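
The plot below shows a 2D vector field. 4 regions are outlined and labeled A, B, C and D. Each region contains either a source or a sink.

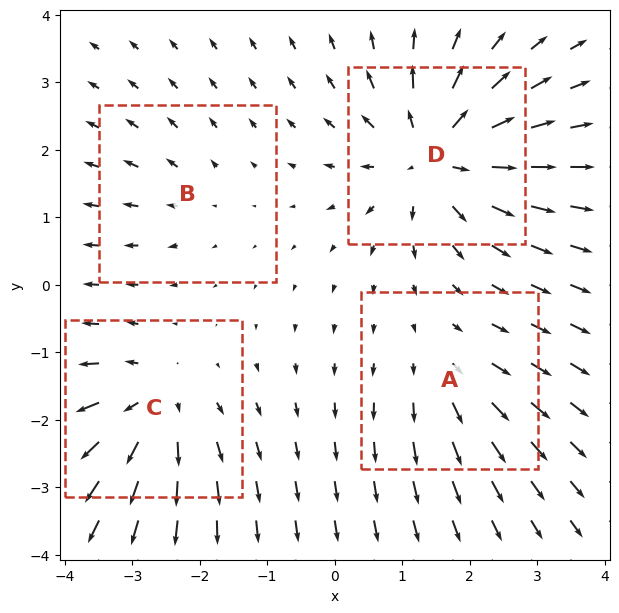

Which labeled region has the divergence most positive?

D

Divergence at each region's feature centre — A: about +4, B: about +2, C: about +6, D: about +8. Region D is most positive.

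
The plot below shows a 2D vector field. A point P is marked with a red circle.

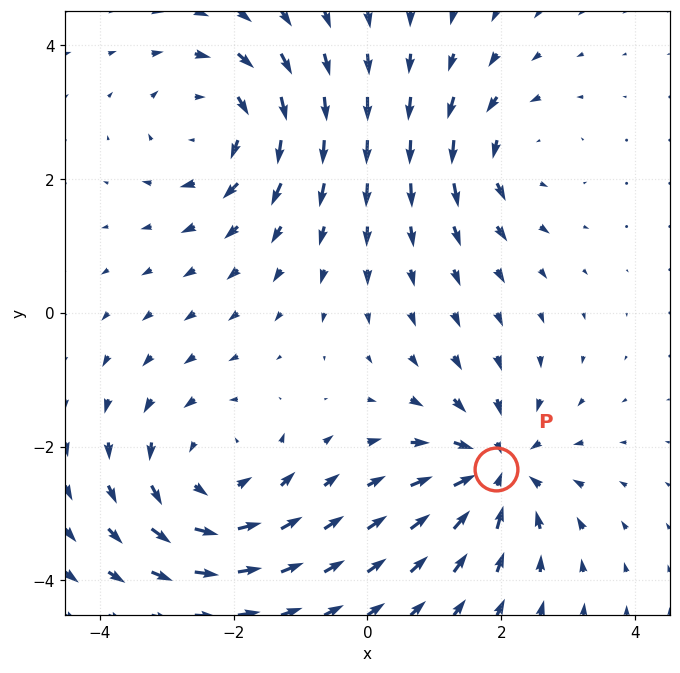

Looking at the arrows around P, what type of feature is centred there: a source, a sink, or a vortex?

sink

At P (1.9, -2.3) the arrows converge inward. Divergence about -5, curl ≈0 — negative divergence with near-zero curl is a sink.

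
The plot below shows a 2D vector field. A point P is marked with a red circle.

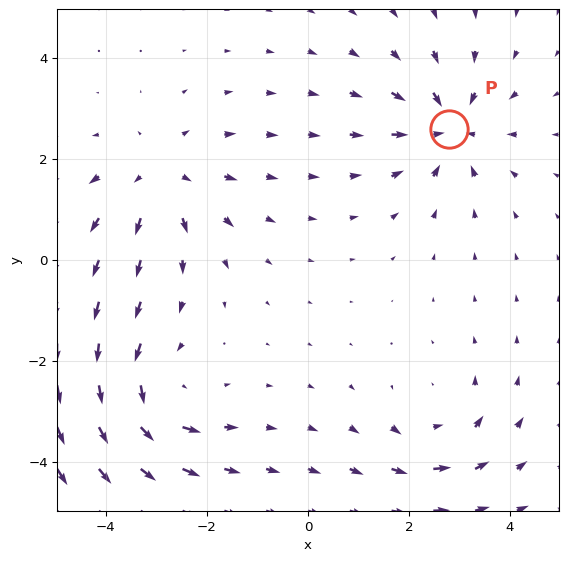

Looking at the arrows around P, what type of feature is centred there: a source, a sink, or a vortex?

sink

At P (2.8, 2.6) the arrows converge inward. Divergence about -5, curl ≈0 — negative divergence with near-zero curl is a sink.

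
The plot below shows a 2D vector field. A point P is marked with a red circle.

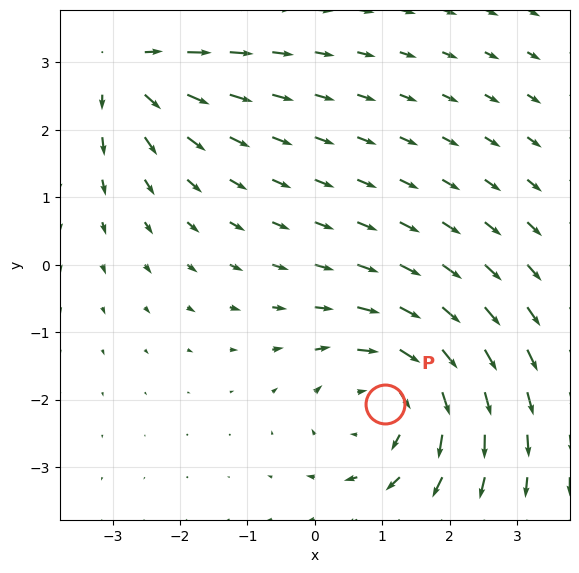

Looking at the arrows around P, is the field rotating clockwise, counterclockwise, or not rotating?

clockwise

Near P at (1.0, -2.1) the arrows circulate clockwise. The curl (z-component) there is about -3; negative curl means clockwise rotation.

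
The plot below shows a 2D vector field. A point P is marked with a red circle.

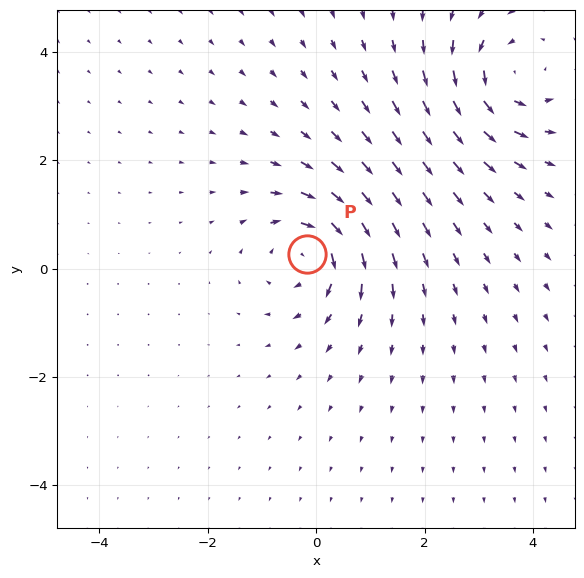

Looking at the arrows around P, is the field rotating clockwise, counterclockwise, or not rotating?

Near P at (-0.2, 0.3) the arrows circulate clockwise. The curl (z-component) there is about -5; negative curl means clockwise rotation.

clockwise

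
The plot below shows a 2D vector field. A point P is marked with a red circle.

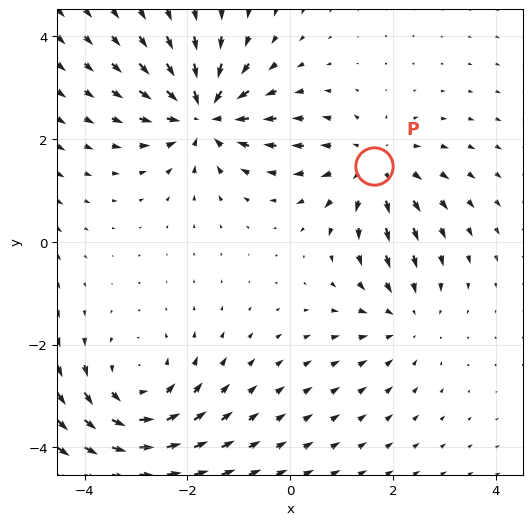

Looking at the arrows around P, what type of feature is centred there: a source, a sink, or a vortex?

At P (1.6, 1.5) the arrows spread outward. Divergence about +3, curl ≈0 — positive divergence with near-zero curl is a source.

source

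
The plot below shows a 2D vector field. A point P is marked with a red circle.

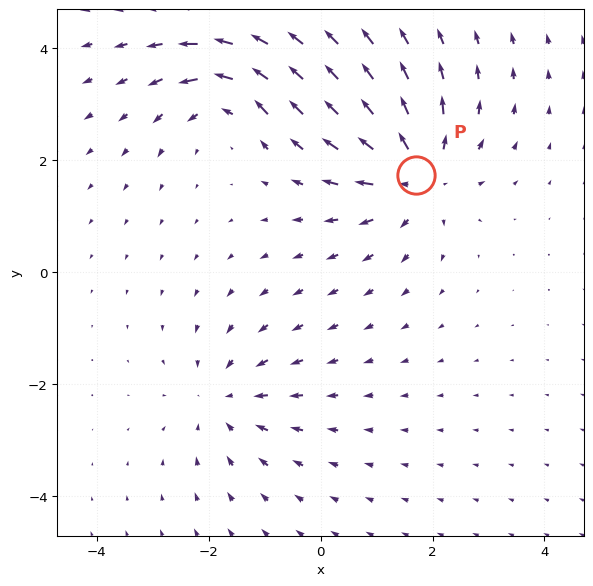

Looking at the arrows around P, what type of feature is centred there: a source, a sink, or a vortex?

At P (1.7, 1.7) the arrows spread outward. Divergence about +5, curl ≈0 — positive divergence with near-zero curl is a source.

source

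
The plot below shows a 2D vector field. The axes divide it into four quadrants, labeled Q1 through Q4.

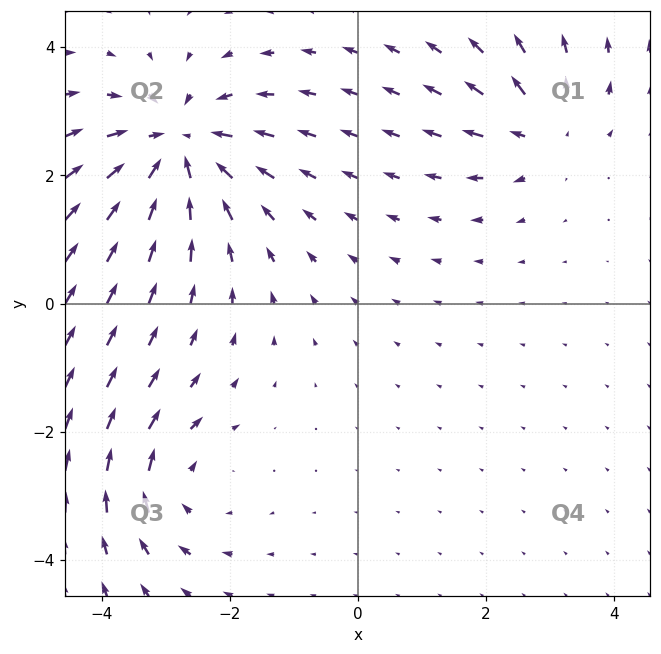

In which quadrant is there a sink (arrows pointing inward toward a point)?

Q2

The sink sits at approximately (-2.8, 2.5), which lies in quadrant Q2. The divergence there is about -5, negative as expected for a sink.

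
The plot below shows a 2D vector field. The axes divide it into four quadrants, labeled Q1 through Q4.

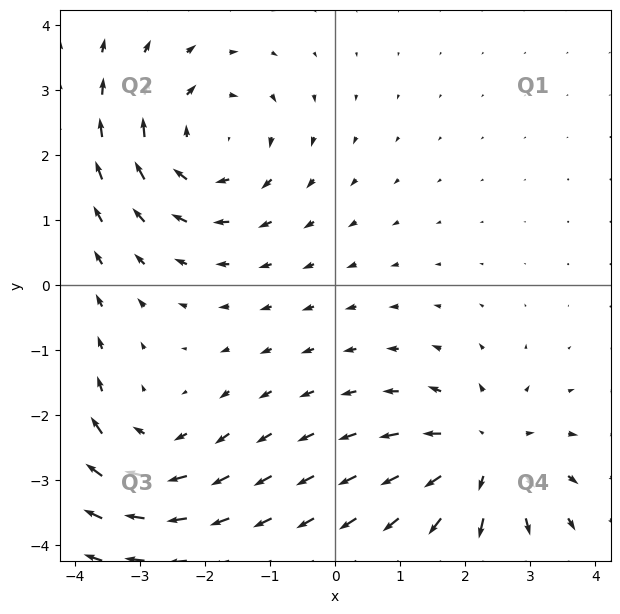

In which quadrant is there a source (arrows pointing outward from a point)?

Q4

The source sits at approximately (2.3, -2.6), which lies in quadrant Q4. The divergence there is about +5, positive as expected for a source.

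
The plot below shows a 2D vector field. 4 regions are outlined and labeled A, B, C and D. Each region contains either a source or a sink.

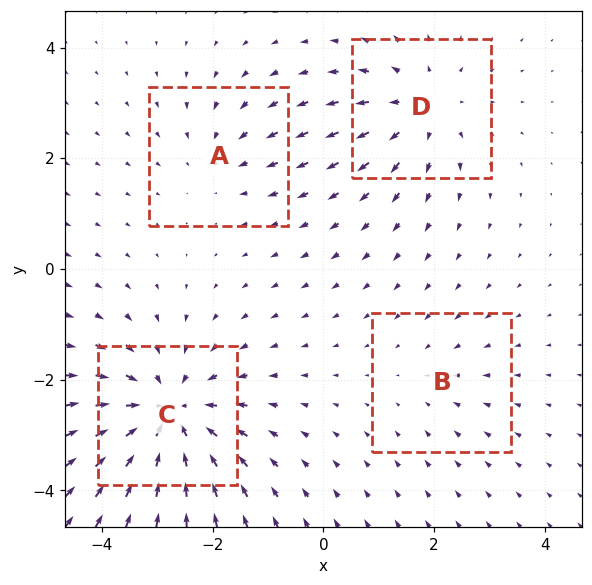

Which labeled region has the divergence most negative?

Divergence at each region's feature centre — A: about -3, B: about -2, C: about -6, D: about +4. Region C is most negative.

C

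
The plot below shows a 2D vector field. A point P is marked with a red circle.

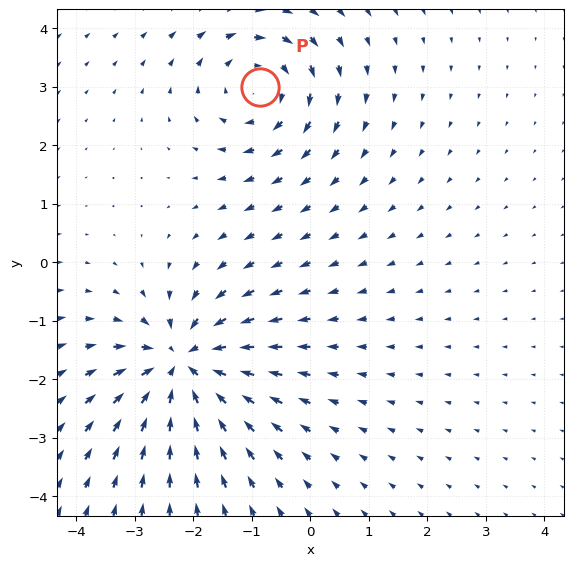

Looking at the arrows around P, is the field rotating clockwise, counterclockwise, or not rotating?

clockwise

Near P at (-0.9, 3.0) the arrows circulate clockwise. The curl (z-component) there is about -4; negative curl means clockwise rotation.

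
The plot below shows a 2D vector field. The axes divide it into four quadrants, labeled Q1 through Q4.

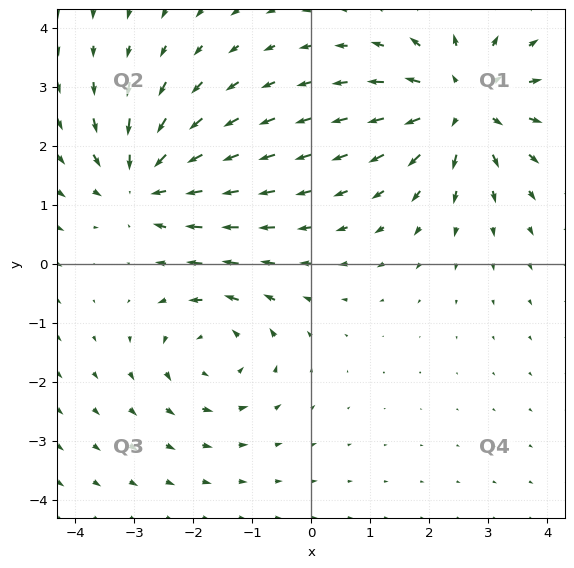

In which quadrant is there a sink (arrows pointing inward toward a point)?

The sink sits at approximately (-2.8, 1.4), which lies in quadrant Q2. The divergence there is about -4, negative as expected for a sink.

Q2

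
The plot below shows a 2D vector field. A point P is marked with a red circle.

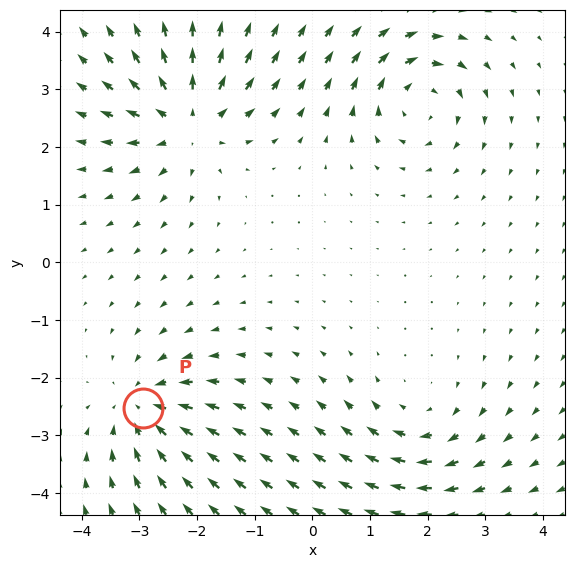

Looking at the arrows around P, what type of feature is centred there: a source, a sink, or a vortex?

sink

At P (-2.9, -2.5) the arrows converge inward. Divergence about -5, curl ≈0 — negative divergence with near-zero curl is a sink.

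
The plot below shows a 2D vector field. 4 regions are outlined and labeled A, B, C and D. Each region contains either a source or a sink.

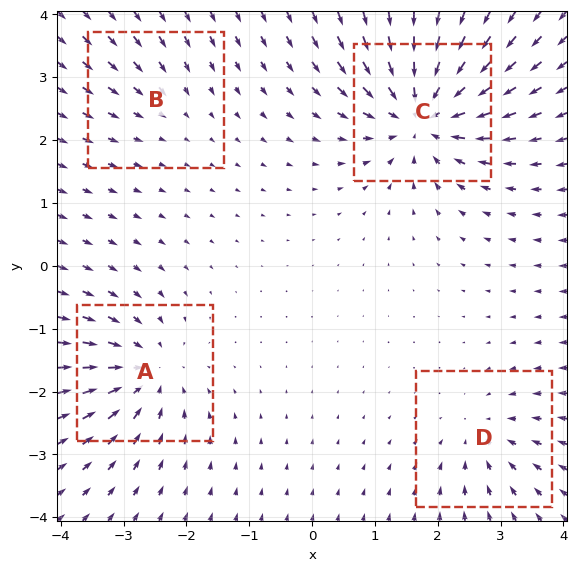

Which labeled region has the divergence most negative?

C

Divergence at each region's feature centre — A: about -6, B: about -2, C: about -9, D: about -4. Region C is most negative.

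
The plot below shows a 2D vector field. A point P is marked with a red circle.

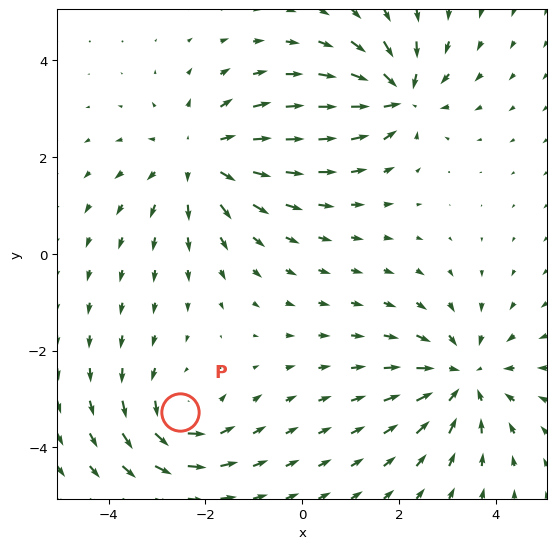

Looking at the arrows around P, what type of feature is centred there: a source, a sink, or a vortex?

vortex

At P (-2.5, -3.3) the arrows circulate counterclockwise. Divergence ≈0, curl about +4 — near-zero divergence with nonzero curl is a vortex.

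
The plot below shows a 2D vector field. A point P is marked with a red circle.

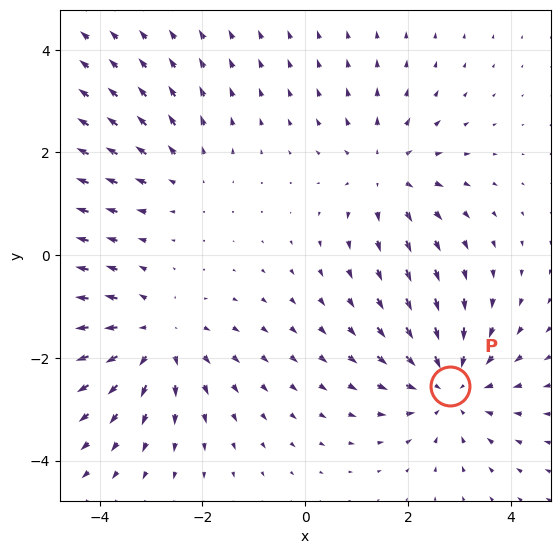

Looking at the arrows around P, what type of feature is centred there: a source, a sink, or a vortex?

At P (2.8, -2.5) the arrows converge inward. Divergence about -4, curl ≈0 — negative divergence with near-zero curl is a sink.

sink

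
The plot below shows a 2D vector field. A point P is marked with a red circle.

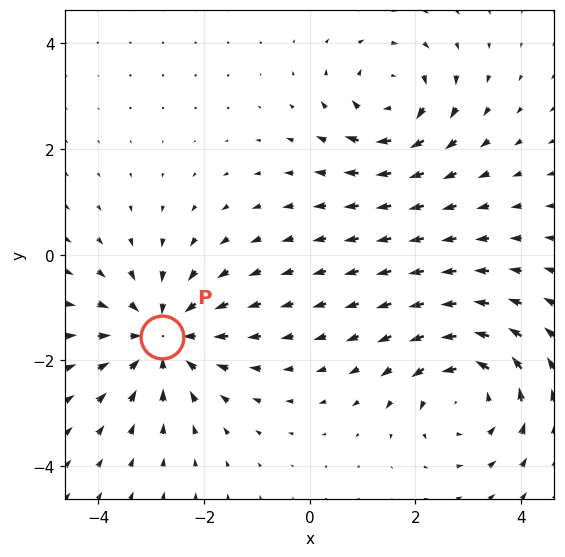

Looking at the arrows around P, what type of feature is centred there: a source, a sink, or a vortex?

sink

At P (-2.8, -1.6) the arrows converge inward. Divergence about -4, curl ≈0 — negative divergence with near-zero curl is a sink.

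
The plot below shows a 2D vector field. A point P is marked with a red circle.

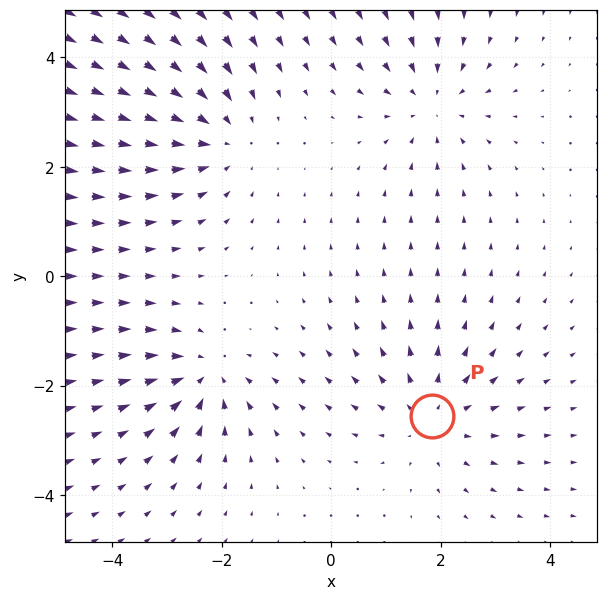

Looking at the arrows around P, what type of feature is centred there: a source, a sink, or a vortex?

source

At P (1.8, -2.6) the arrows spread outward. Divergence about +3, curl ≈0 — positive divergence with near-zero curl is a source.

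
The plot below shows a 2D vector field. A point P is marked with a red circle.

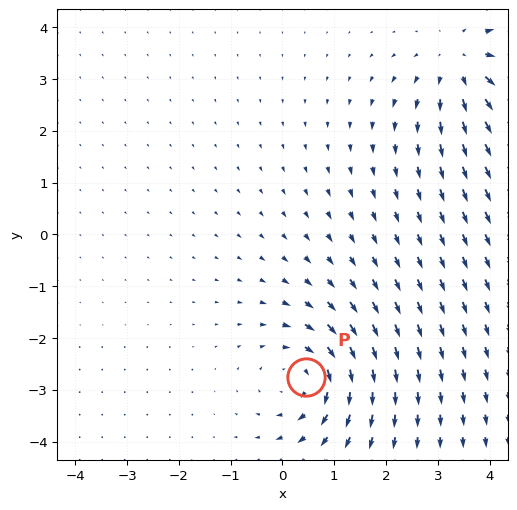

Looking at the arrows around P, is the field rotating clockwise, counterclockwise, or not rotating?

Near P at (0.4, -2.8) the arrows circulate clockwise. The curl (z-component) there is about -5; negative curl means clockwise rotation.

clockwise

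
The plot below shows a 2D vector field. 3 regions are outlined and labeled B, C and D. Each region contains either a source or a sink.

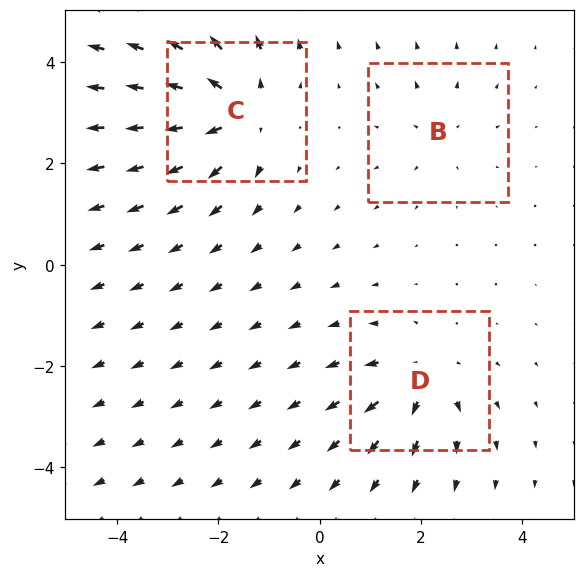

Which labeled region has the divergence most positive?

Divergence at each region's feature centre — B: about +2, C: about +5, D: about +4. Region C is most positive.

C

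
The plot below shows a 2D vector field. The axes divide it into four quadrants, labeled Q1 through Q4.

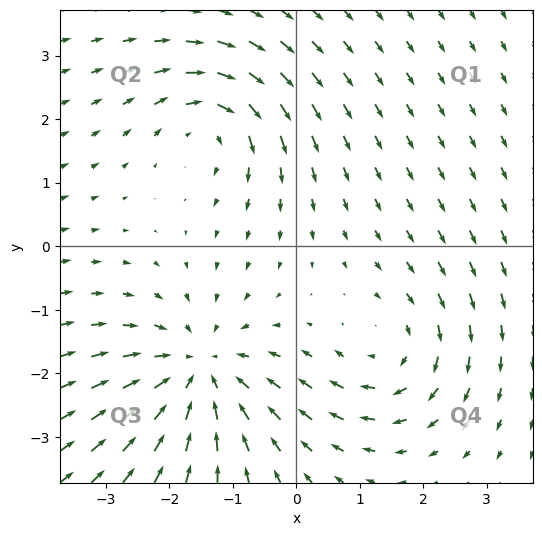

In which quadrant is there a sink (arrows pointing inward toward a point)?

Q3

The sink sits at approximately (-1.5, -2.0), which lies in quadrant Q3. The divergence there is about -4, negative as expected for a sink.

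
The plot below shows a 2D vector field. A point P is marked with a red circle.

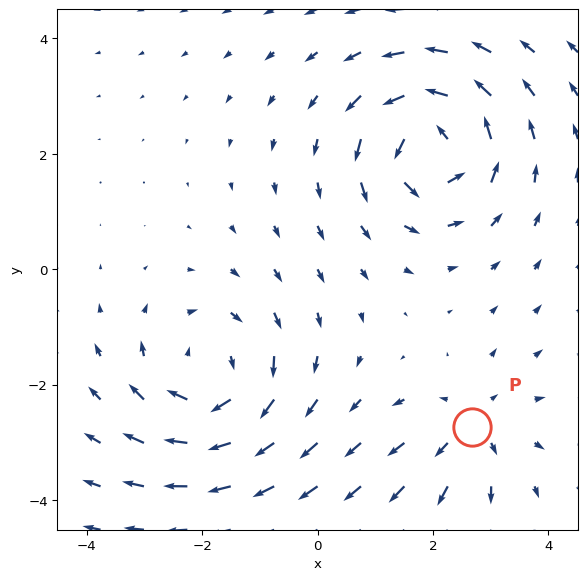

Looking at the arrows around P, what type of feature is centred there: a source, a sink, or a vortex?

At P (2.7, -2.7) the arrows spread outward. Divergence about +3, curl ≈0 — positive divergence with near-zero curl is a source.

source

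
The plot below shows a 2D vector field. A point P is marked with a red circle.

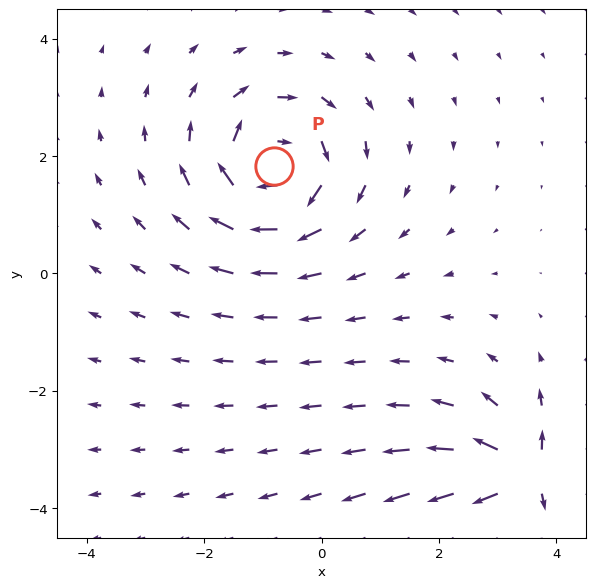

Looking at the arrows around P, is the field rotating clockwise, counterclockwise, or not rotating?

Near P at (-0.8, 1.8) the arrows circulate clockwise. The curl (z-component) there is about -5; negative curl means clockwise rotation.

clockwise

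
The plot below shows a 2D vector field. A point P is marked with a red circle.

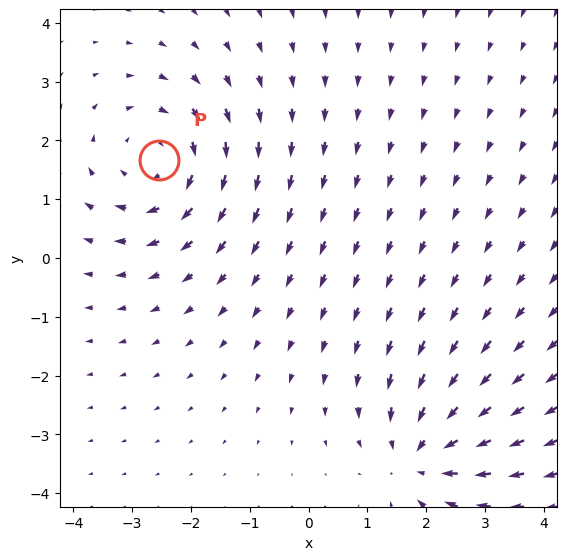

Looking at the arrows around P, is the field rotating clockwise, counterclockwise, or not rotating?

clockwise

Near P at (-2.5, 1.7) the arrows circulate clockwise. The curl (z-component) there is about -4; negative curl means clockwise rotation.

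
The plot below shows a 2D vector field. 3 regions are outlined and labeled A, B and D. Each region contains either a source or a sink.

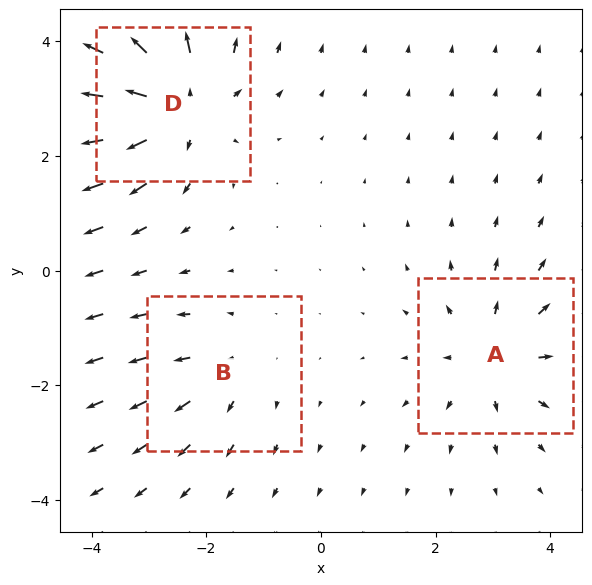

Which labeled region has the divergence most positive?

D

Divergence at each region's feature centre — A: about +3, B: about +2, D: about +5. Region D is most positive.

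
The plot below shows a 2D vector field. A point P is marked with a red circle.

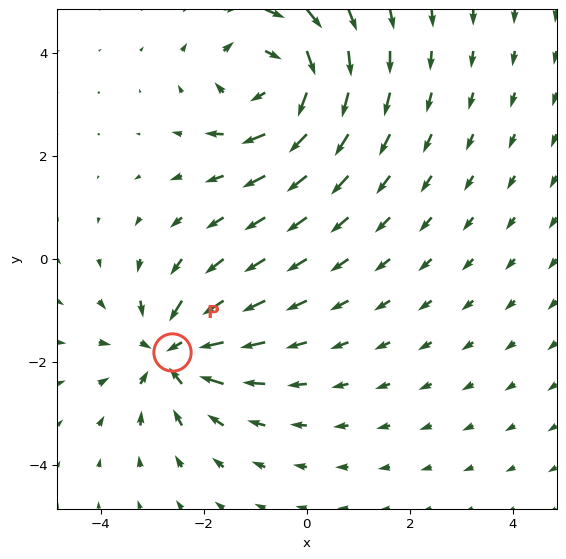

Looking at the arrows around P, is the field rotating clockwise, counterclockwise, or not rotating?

not rotating

Near P at (-2.6, -1.8) the arrows show no circulation. The curl there is ≈0.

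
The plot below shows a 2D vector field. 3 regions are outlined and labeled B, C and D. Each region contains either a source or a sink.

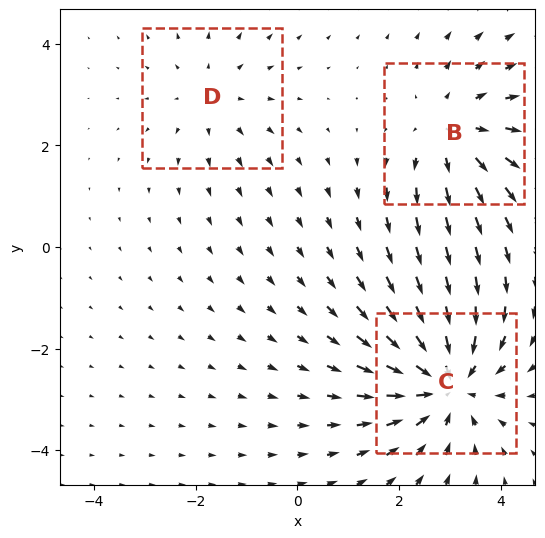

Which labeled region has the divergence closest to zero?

D

Divergence at each region's feature centre — B: about +3, C: about -4, D: about +2. Region D is closest to zero.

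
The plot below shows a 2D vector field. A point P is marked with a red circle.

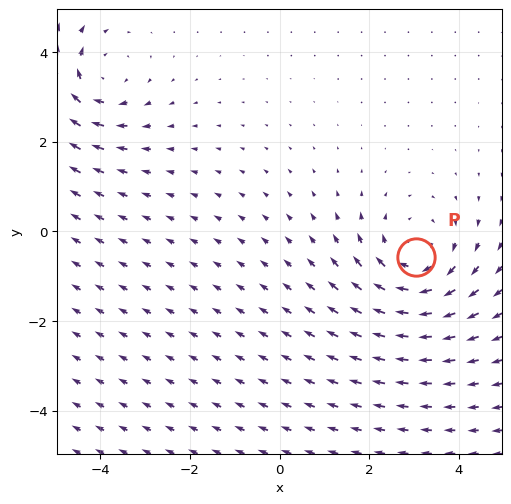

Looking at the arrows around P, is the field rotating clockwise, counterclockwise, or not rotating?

Near P at (3.0, -0.6) the arrows circulate clockwise. The curl (z-component) there is about -3; negative curl means clockwise rotation.

clockwise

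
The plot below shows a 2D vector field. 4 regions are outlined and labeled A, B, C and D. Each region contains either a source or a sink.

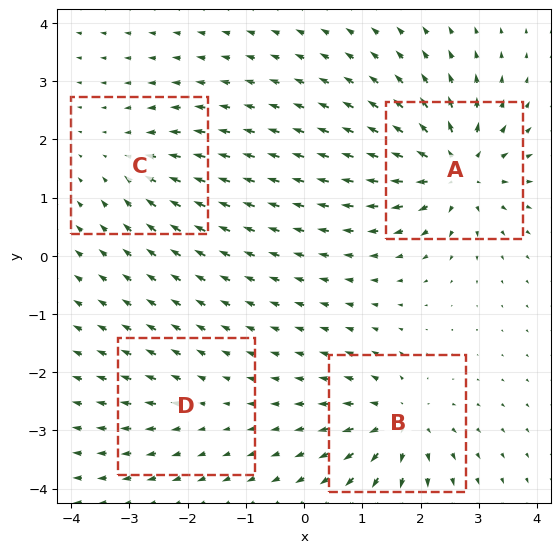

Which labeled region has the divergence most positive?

A

Divergence at each region's feature centre — A: about +9, B: about +7, C: about -4, D: about +3. Region A is most positive.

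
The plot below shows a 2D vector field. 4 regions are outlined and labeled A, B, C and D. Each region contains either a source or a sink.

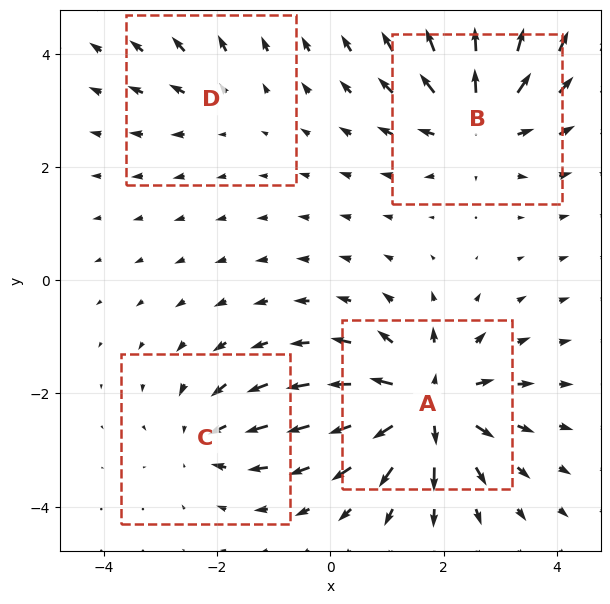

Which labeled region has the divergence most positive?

Divergence at each region's feature centre — A: about +8, B: about +6, C: about -4, D: about +2. Region A is most positive.

A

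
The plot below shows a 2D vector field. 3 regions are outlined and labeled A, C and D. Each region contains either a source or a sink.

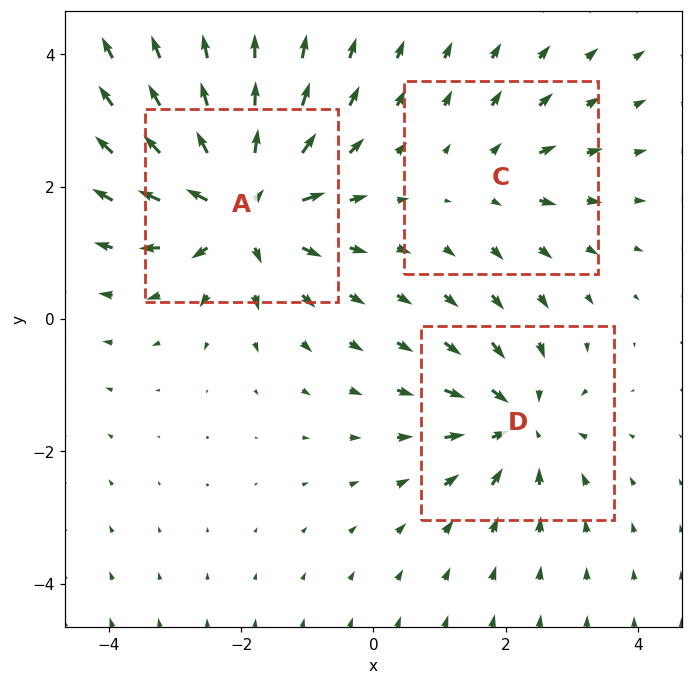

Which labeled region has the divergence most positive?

Divergence at each region's feature centre — A: about +6, C: about +2, D: about -4. Region A is most positive.

A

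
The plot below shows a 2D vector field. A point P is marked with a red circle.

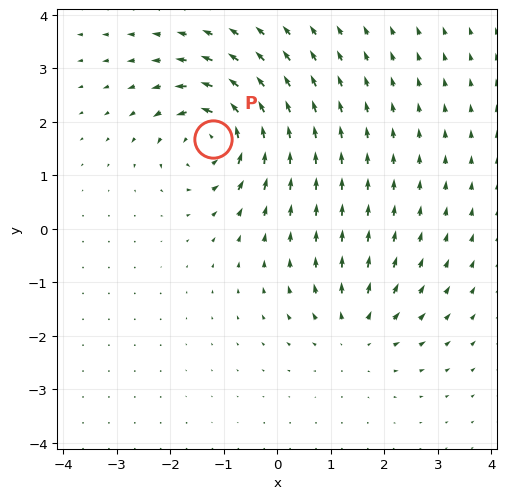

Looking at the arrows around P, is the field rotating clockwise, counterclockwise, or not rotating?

counterclockwise

Near P at (-1.2, 1.7) the arrows circulate counterclockwise. The curl (z-component) there is about +7; positive curl means counterclockwise rotation.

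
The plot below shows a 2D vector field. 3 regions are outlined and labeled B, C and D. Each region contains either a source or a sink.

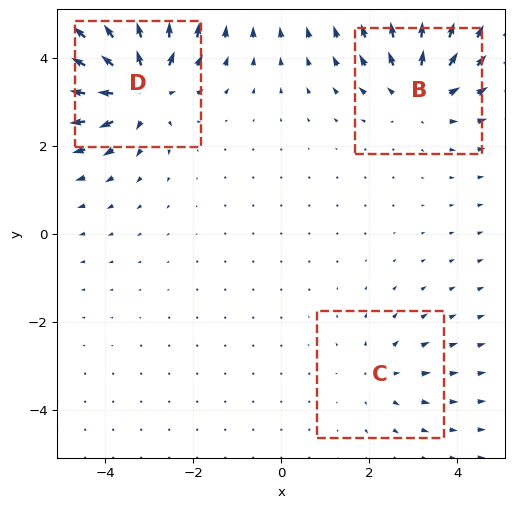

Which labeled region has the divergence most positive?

Divergence at each region's feature centre — B: about +3, C: about +2, D: about +5. Region D is most positive.

D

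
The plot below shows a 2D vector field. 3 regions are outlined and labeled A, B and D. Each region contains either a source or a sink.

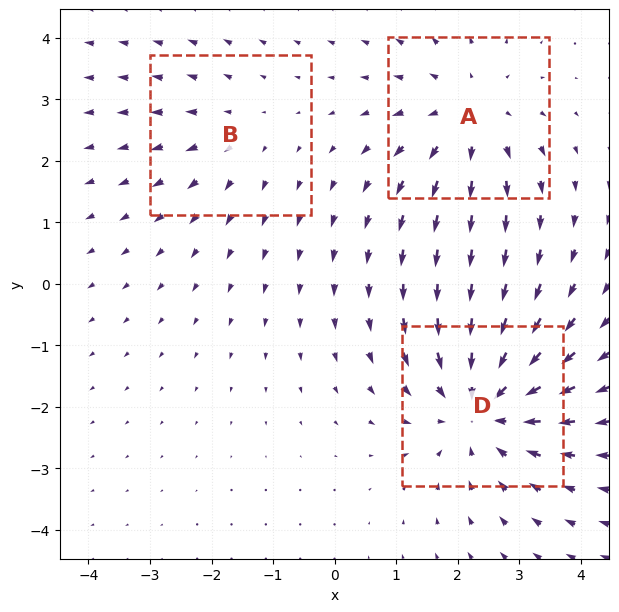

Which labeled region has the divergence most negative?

D

Divergence at each region's feature centre — A: about +3, B: about +2, D: about -4. Region D is most negative.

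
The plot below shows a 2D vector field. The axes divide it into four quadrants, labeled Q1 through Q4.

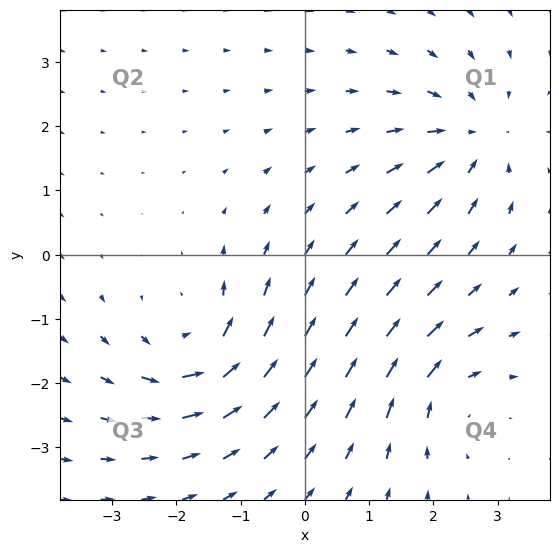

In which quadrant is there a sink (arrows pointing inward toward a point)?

Q1

The sink sits at approximately (2.6, 1.8), which lies in quadrant Q1. The divergence there is about -4, negative as expected for a sink.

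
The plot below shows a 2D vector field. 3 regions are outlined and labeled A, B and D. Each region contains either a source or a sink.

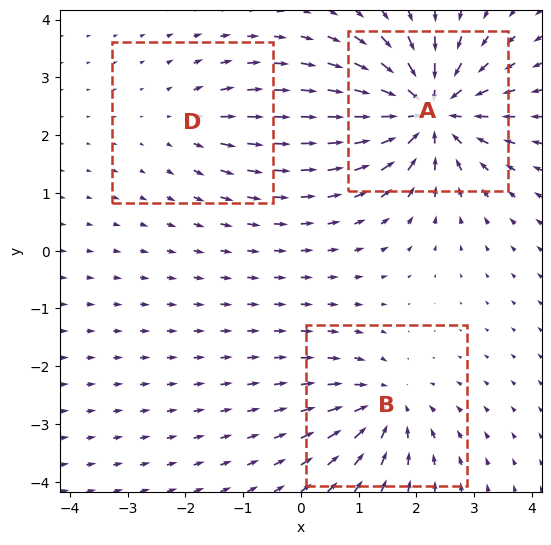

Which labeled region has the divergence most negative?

A

Divergence at each region's feature centre — A: about -6, B: about -4, D: about +2. Region A is most negative.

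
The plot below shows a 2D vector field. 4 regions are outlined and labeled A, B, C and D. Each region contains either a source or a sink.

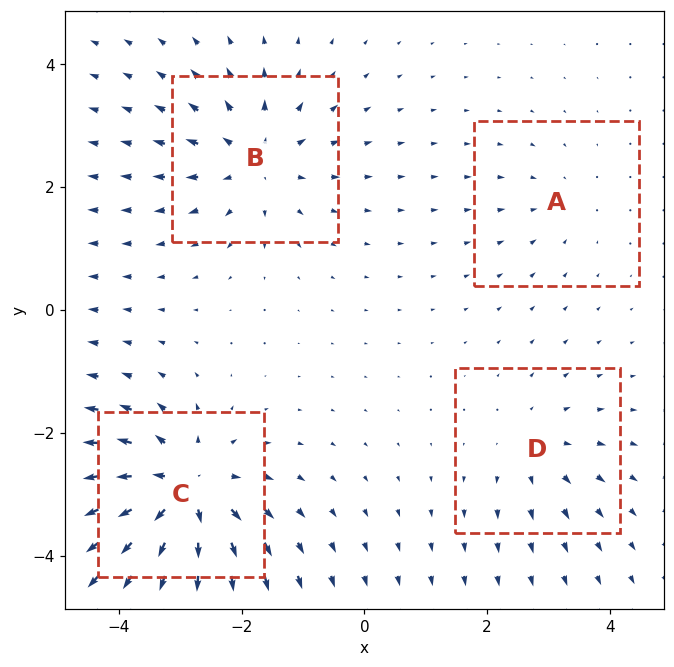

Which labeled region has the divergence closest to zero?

Divergence at each region's feature centre — A: about -2, B: about +5, C: about +8, D: about +3. Region A is closest to zero.

A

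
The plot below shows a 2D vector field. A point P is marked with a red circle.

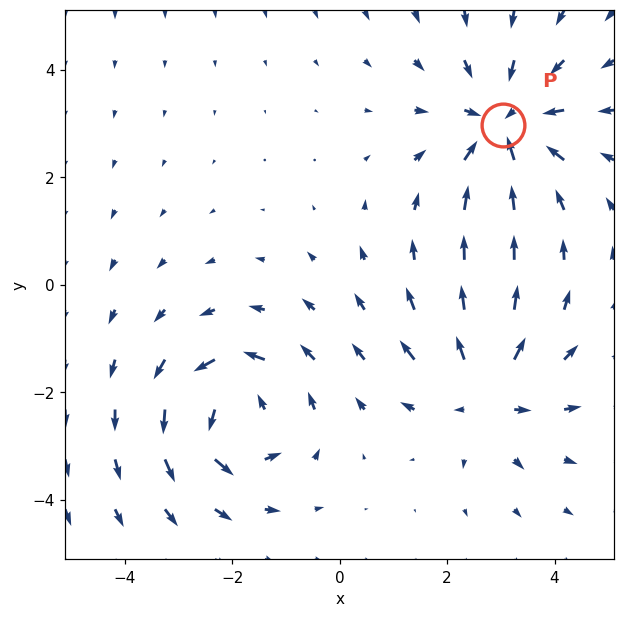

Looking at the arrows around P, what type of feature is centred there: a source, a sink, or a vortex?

sink

At P (3.0, 3.0) the arrows converge inward. Divergence about -3, curl ≈0 — negative divergence with near-zero curl is a sink.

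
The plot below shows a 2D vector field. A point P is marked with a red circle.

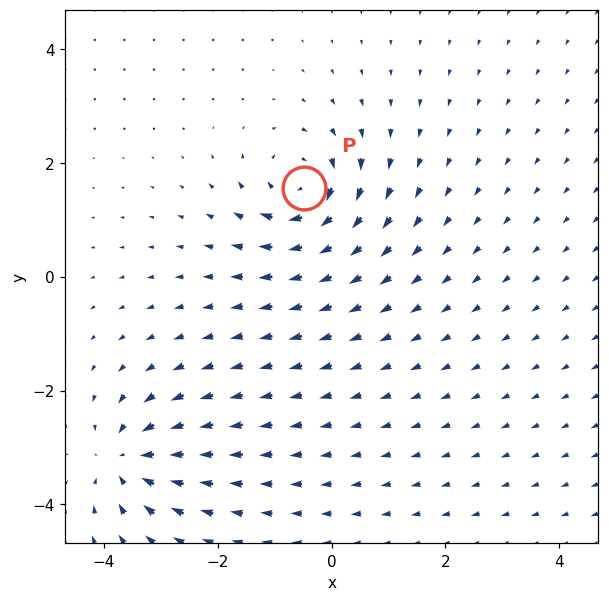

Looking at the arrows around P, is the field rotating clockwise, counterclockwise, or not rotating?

Near P at (-0.5, 1.6) the arrows circulate clockwise. The curl (z-component) there is about -7; negative curl means clockwise rotation.

clockwise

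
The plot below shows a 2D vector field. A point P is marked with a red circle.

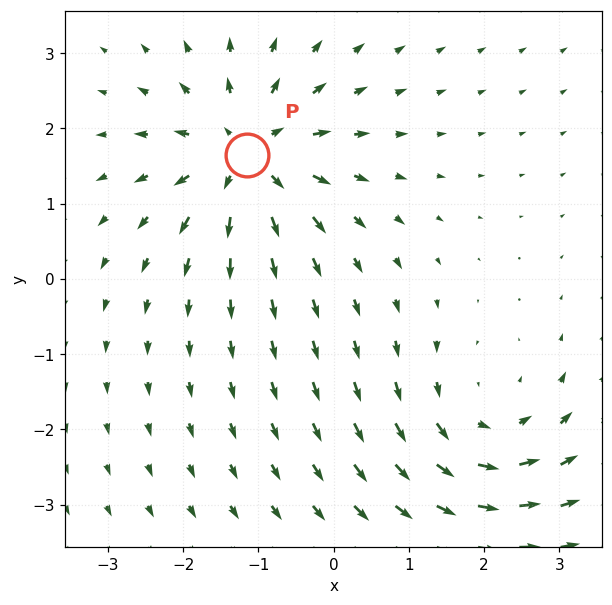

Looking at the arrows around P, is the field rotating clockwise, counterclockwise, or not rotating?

not rotating

Near P at (-1.2, 1.6) the arrows show no circulation. The curl there is ≈0.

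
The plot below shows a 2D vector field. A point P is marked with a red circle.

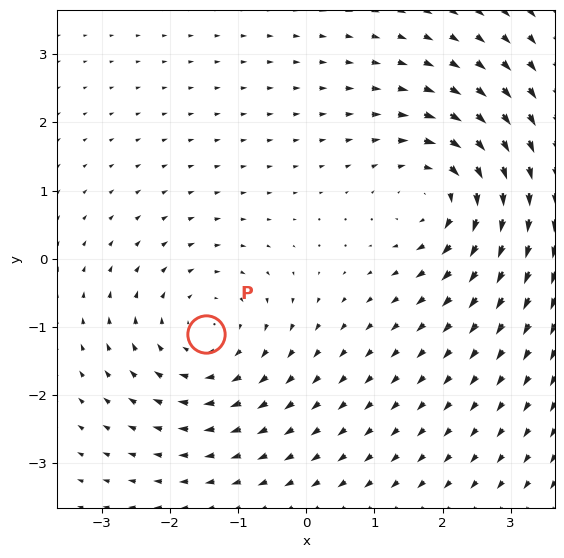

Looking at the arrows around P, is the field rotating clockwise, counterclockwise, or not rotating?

clockwise

Near P at (-1.5, -1.1) the arrows circulate clockwise. The curl (z-component) there is about -3; negative curl means clockwise rotation.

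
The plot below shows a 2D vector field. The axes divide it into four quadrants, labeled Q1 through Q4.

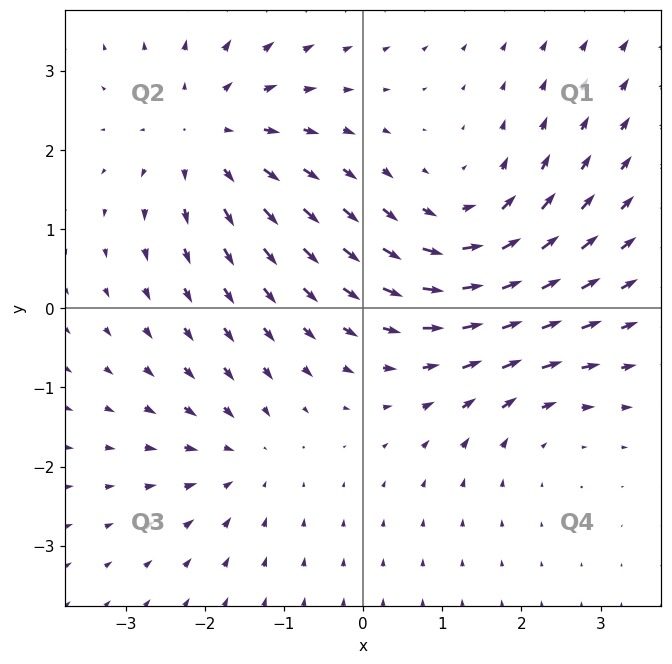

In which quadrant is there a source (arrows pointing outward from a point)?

The source sits at approximately (-1.9, 2.2), which lies in quadrant Q2. The divergence there is about +4, positive as expected for a source.

Q2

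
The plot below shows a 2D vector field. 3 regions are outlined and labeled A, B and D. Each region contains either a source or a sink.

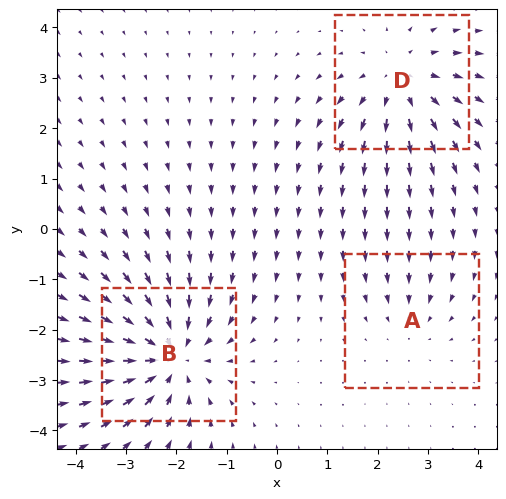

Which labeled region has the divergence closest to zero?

Divergence at each region's feature centre — A: about -2, B: about -4, D: about +3. Region A is closest to zero.

A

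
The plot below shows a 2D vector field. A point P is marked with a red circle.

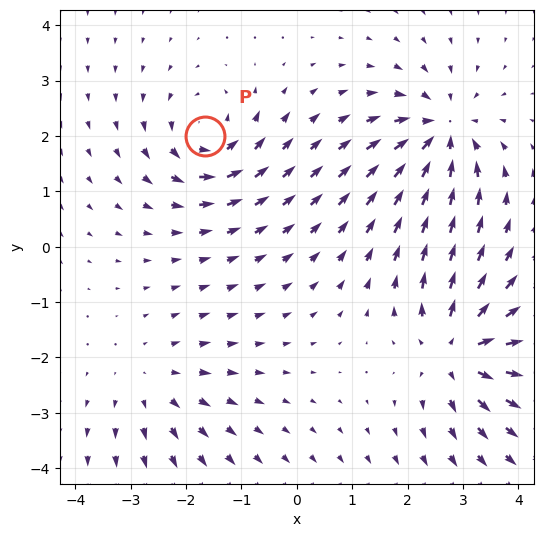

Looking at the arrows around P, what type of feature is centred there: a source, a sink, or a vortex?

vortex

At P (-1.7, 2.0) the arrows circulate counterclockwise. Divergence ≈0, curl about +5 — near-zero divergence with nonzero curl is a vortex.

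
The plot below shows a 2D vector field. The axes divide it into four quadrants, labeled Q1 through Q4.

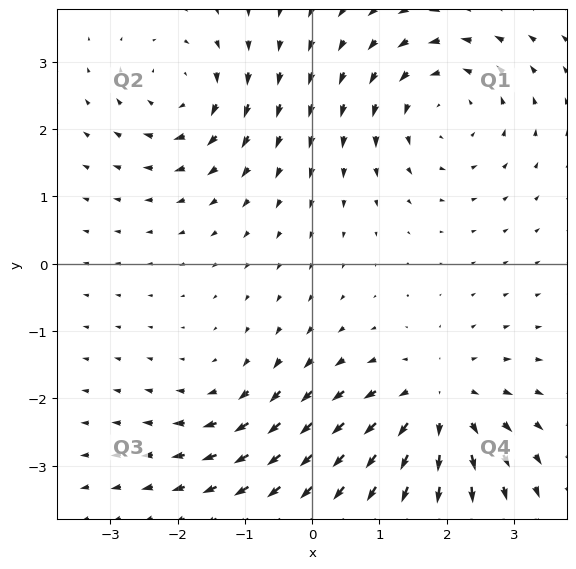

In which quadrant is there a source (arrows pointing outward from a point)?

The source sits at approximately (1.9, -2.1), which lies in quadrant Q4. The divergence there is about +5, positive as expected for a source.

Q4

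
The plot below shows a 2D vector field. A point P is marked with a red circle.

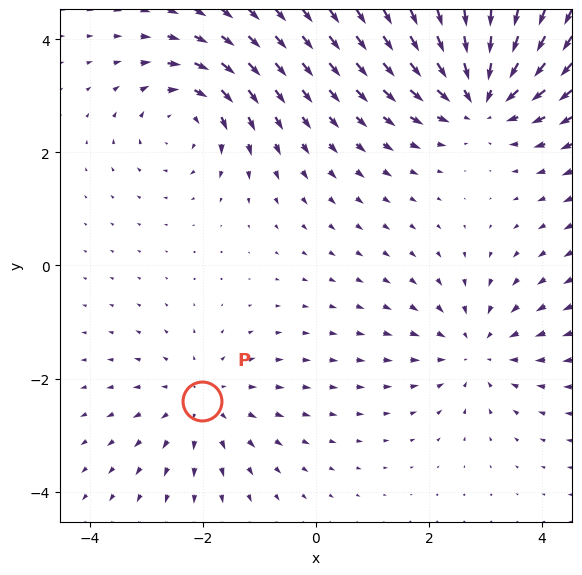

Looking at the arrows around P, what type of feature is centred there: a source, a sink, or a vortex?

At P (-2.0, -2.4) the arrows spread outward. Divergence about +3, curl ≈0 — positive divergence with near-zero curl is a source.

source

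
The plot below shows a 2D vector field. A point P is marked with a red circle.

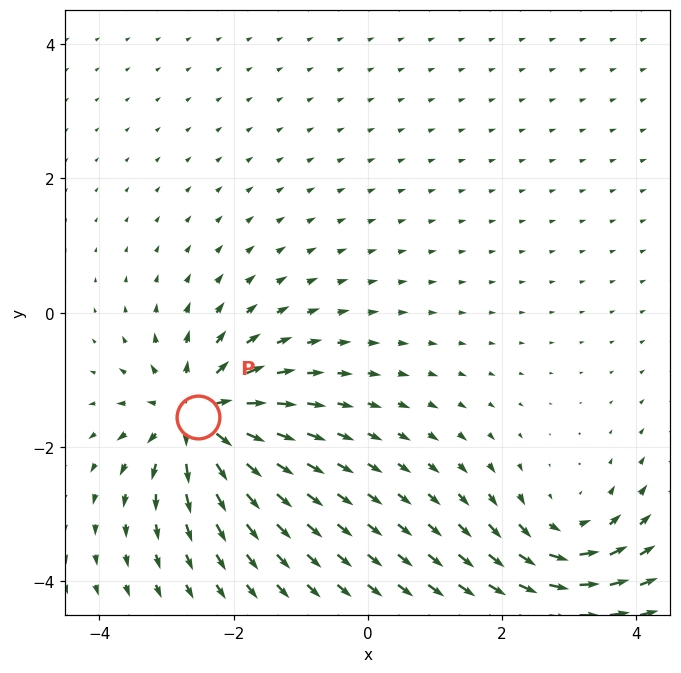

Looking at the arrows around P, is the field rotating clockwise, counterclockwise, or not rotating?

Near P at (-2.5, -1.6) the arrows show no circulation. The curl there is ≈0.

not rotating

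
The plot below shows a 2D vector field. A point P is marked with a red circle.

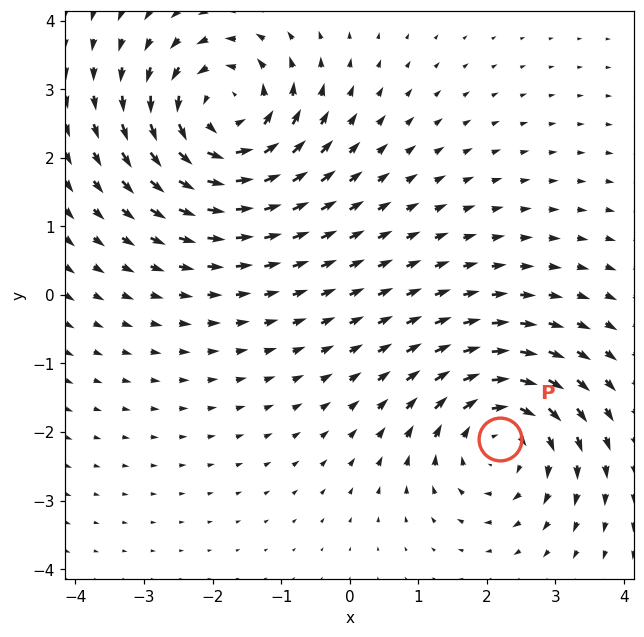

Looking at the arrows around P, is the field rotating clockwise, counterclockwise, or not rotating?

clockwise

Near P at (2.2, -2.1) the arrows circulate clockwise. The curl (z-component) there is about -4; negative curl means clockwise rotation.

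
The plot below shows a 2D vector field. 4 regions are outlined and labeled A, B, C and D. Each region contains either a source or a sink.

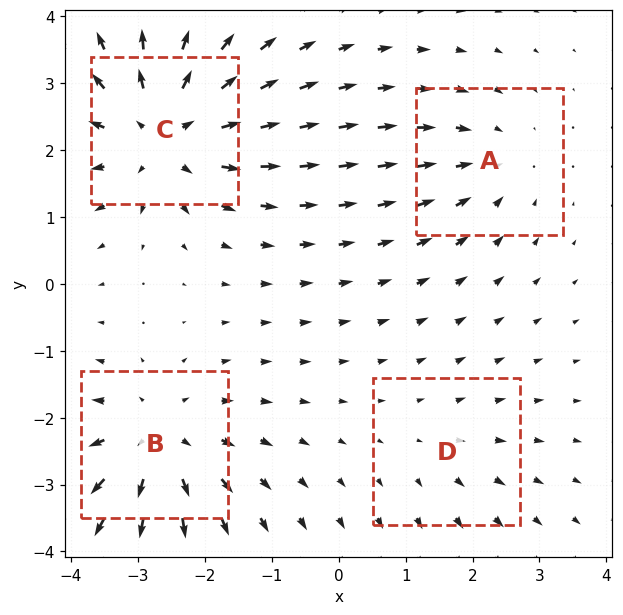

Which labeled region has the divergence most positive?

Divergence at each region's feature centre — A: about -3, B: about +5, C: about +6, D: about +2. Region C is most positive.

C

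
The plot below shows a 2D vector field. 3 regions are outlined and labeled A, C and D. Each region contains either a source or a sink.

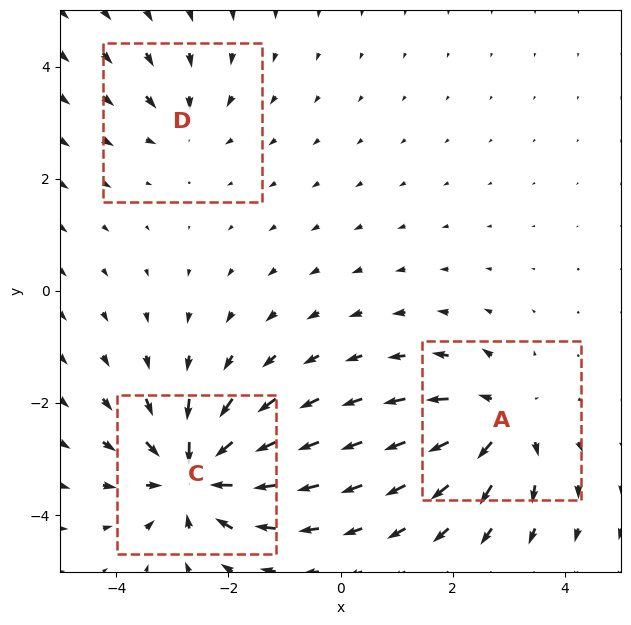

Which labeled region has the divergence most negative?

Divergence at each region's feature centre — A: about +4, C: about -5, D: about -2. Region C is most negative.

C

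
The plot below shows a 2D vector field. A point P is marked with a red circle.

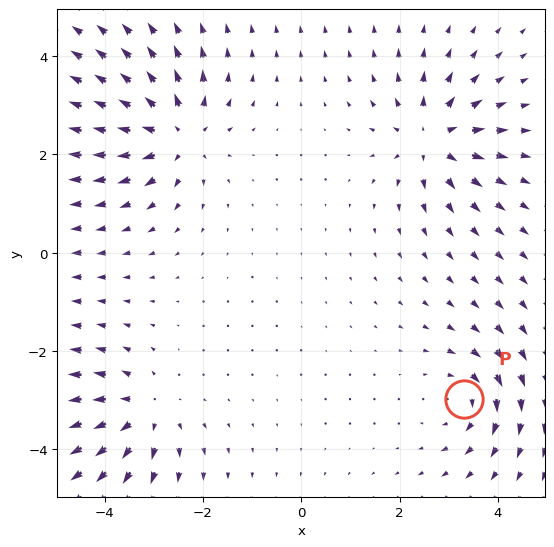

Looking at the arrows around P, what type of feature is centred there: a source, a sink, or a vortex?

vortex

At P (3.3, -3.0) the arrows circulate clockwise. Divergence ≈0, curl about -5 — near-zero divergence with nonzero curl is a vortex.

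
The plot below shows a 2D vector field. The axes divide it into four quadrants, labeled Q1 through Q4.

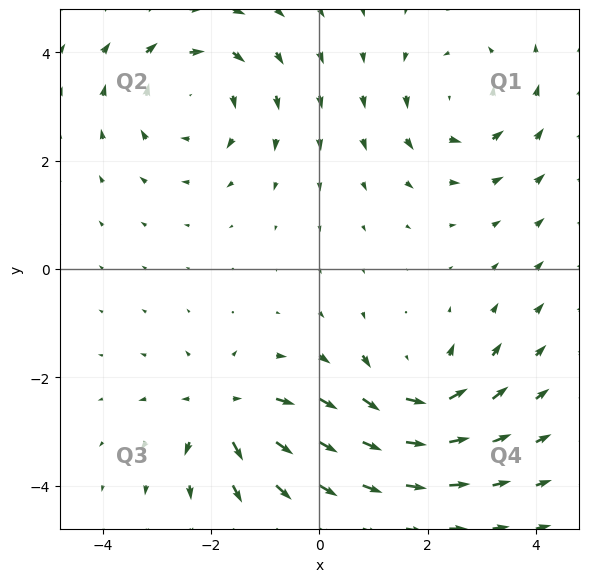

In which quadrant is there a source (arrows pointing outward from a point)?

The source sits at approximately (-1.8, -2.7), which lies in quadrant Q3. The divergence there is about +5, positive as expected for a source.

Q3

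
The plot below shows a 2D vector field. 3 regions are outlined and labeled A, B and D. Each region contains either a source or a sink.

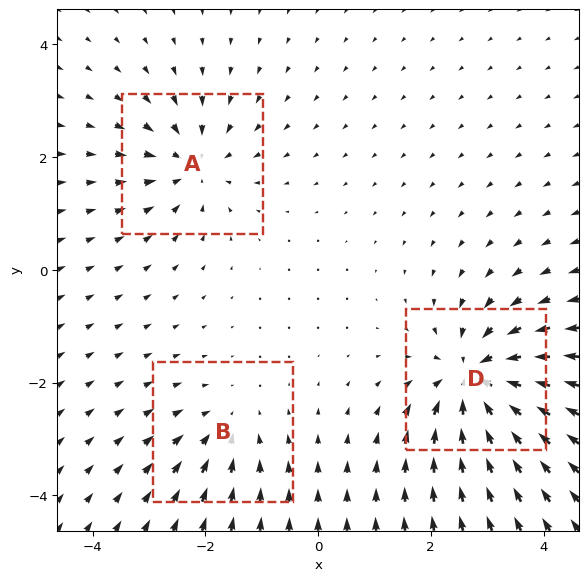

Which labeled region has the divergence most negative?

D

Divergence at each region's feature centre — A: about -4, B: about -2, D: about -5. Region D is most negative.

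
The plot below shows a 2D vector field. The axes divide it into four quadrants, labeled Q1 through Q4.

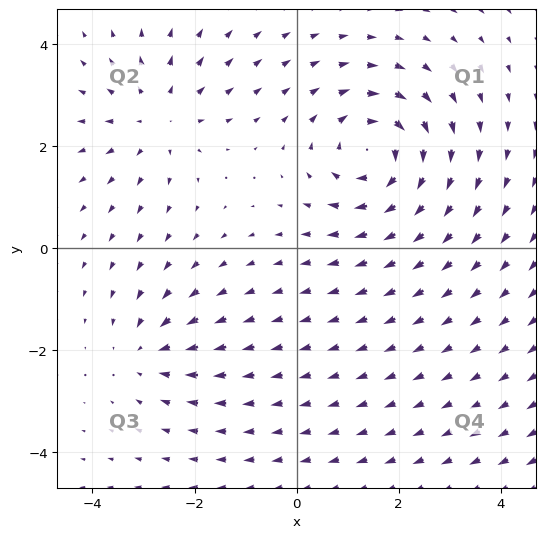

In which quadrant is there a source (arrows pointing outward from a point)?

Q2

The source sits at approximately (-2.7, 2.5), which lies in quadrant Q2. The divergence there is about +3, positive as expected for a source.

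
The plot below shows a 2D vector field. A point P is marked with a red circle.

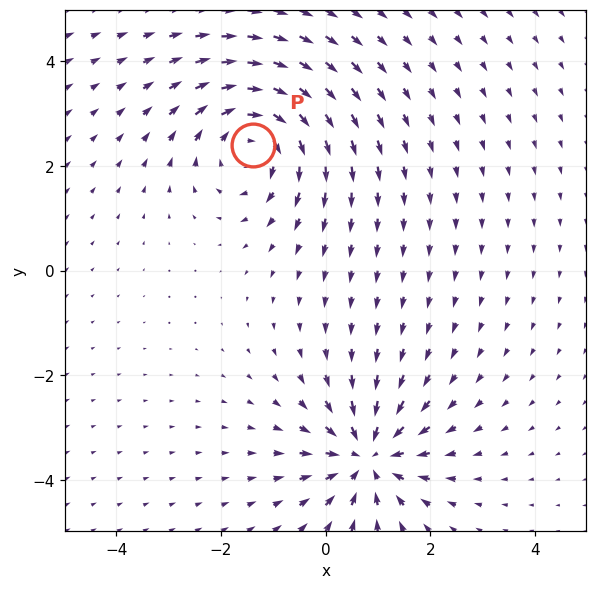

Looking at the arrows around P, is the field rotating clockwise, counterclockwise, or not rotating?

Near P at (-1.4, 2.4) the arrows circulate clockwise. The curl (z-component) there is about -4; negative curl means clockwise rotation.

clockwise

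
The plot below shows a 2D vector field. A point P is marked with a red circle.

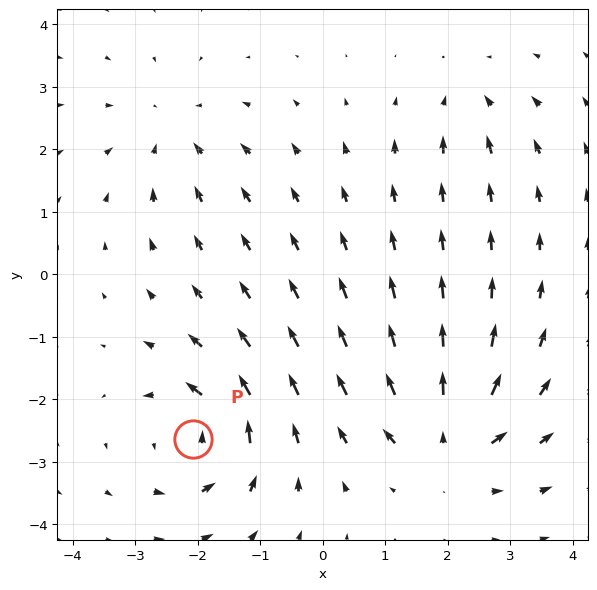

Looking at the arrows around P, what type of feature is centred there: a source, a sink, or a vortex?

vortex

At P (-2.1, -2.6) the arrows circulate counterclockwise. Divergence ≈0, curl about +7 — near-zero divergence with nonzero curl is a vortex.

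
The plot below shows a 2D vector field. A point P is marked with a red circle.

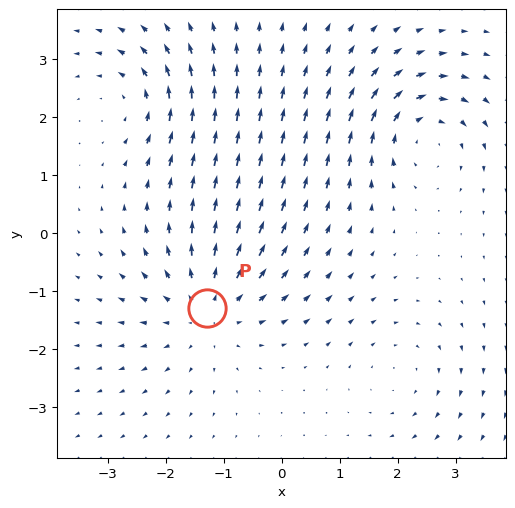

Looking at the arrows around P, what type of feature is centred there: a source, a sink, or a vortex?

At P (-1.3, -1.3) the arrows spread outward. Divergence about +4, curl ≈0 — positive divergence with near-zero curl is a source.

source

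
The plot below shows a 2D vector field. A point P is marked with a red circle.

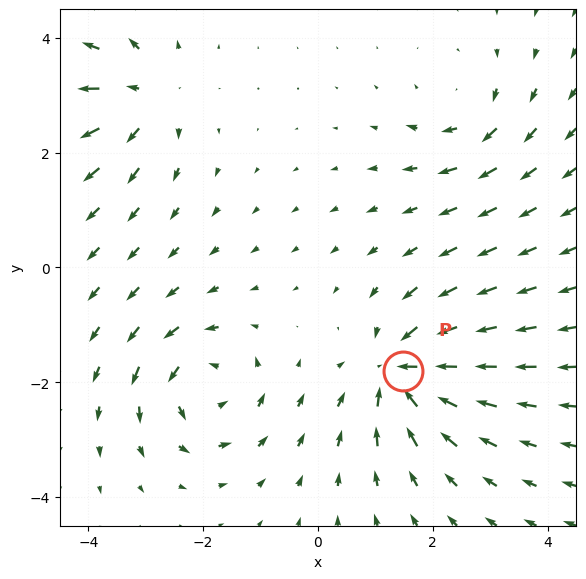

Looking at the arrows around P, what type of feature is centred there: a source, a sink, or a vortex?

At P (1.5, -1.8) the arrows converge inward. Divergence about -7, curl ≈0 — negative divergence with near-zero curl is a sink.

sink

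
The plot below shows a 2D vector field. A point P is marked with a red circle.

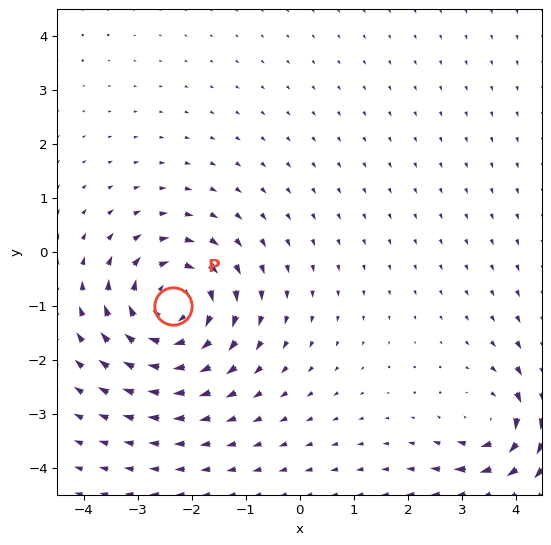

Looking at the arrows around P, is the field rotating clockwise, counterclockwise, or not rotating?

Near P at (-2.3, -1.0) the arrows circulate clockwise. The curl (z-component) there is about -4; negative curl means clockwise rotation.

clockwise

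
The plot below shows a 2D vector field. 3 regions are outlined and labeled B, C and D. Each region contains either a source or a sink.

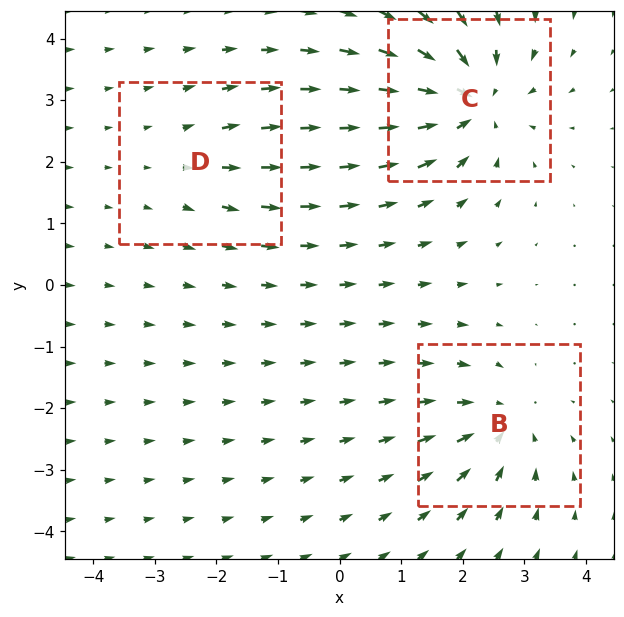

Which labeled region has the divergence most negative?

C

Divergence at each region's feature centre — B: about -4, C: about -5, D: about +2. Region C is most negative.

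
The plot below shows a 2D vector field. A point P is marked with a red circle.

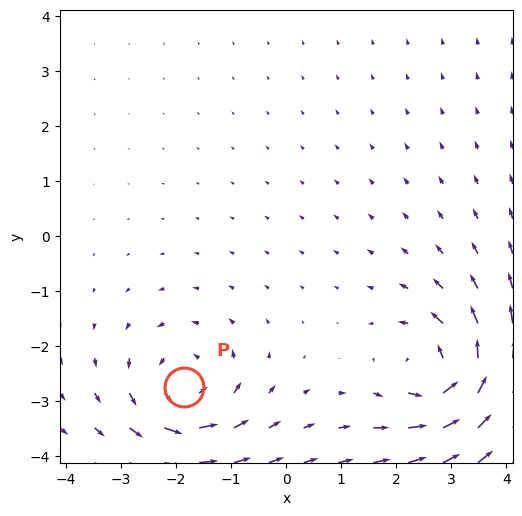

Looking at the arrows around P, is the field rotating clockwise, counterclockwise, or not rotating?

counterclockwise

Near P at (-1.9, -2.7) the arrows circulate counterclockwise. The curl (z-component) there is about +4; positive curl means counterclockwise rotation.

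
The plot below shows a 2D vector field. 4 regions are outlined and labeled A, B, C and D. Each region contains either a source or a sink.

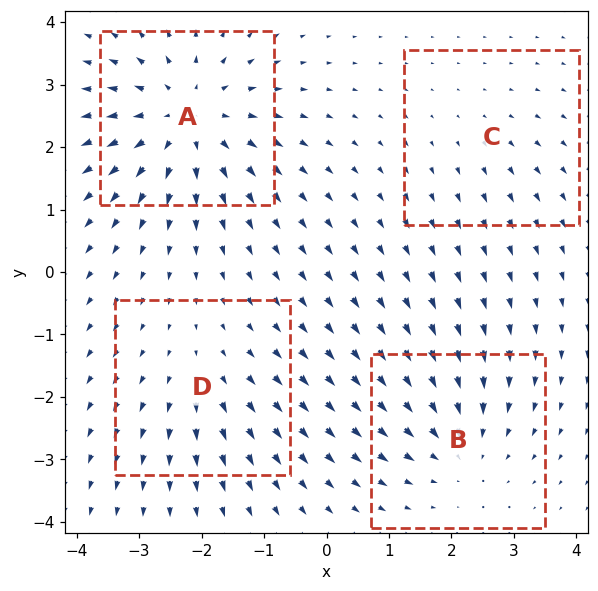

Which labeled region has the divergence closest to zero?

C

Divergence at each region's feature centre — A: about +6, B: about -4, C: about +2, D: about +3. Region C is closest to zero.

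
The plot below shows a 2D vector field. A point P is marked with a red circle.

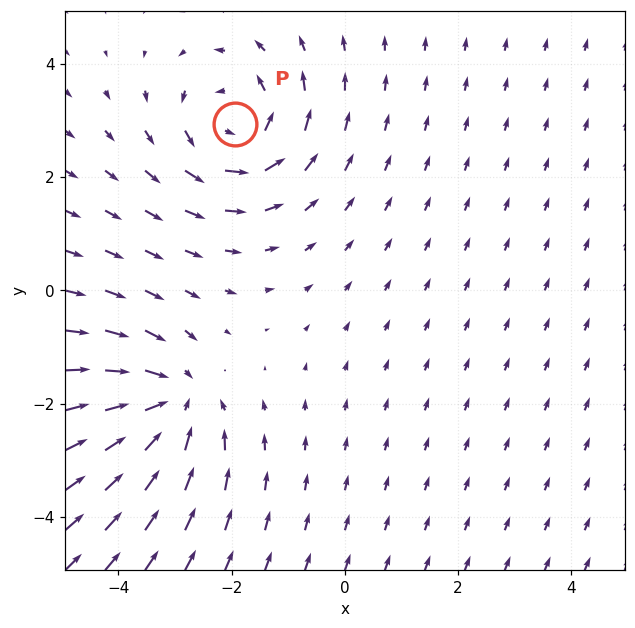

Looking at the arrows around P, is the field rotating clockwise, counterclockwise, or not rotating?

counterclockwise

Near P at (-1.9, 2.9) the arrows circulate counterclockwise. The curl (z-component) there is about +3; positive curl means counterclockwise rotation.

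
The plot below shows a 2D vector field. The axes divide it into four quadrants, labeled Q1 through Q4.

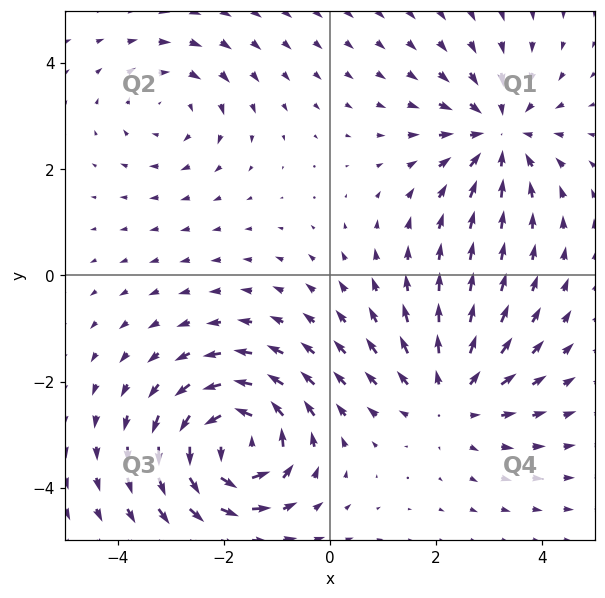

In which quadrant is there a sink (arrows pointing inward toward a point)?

Q1

The sink sits at approximately (3.2, 2.7), which lies in quadrant Q1. The divergence there is about -4, negative as expected for a sink.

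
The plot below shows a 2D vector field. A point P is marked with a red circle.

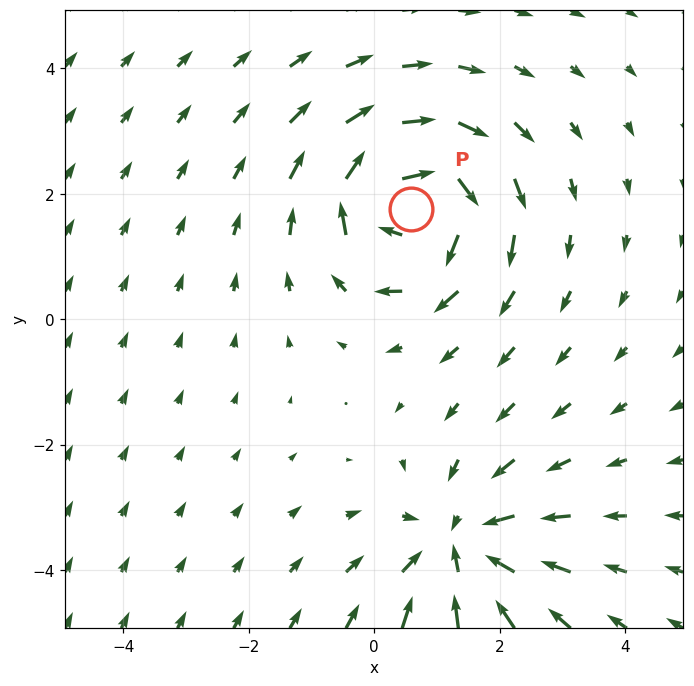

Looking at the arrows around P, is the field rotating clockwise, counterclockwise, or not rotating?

clockwise

Near P at (0.6, 1.8) the arrows circulate clockwise. The curl (z-component) there is about -5; negative curl means clockwise rotation.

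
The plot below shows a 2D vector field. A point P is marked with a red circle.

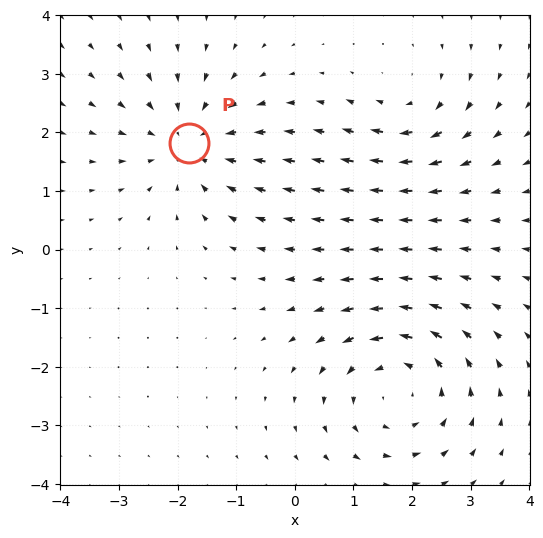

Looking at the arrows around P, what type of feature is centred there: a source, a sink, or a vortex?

At P (-1.8, 1.8) the arrows converge inward. Divergence about -4, curl ≈0 — negative divergence with near-zero curl is a sink.

sink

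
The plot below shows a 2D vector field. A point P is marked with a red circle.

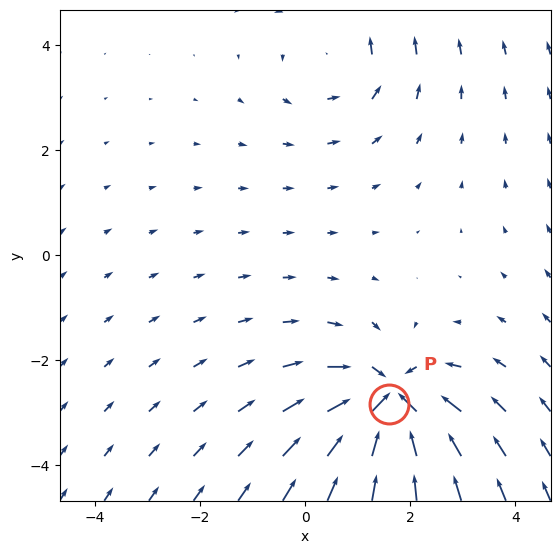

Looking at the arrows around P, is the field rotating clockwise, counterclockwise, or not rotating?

Near P at (1.6, -2.8) the arrows show no circulation. The curl there is ≈0.

not rotating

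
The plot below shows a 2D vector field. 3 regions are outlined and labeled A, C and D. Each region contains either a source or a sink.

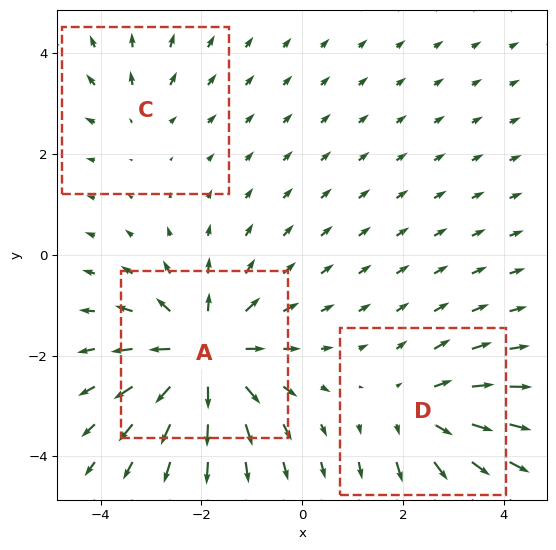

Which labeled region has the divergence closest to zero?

Divergence at each region's feature centre — A: about +5, C: about +2, D: about +3. Region C is closest to zero.

C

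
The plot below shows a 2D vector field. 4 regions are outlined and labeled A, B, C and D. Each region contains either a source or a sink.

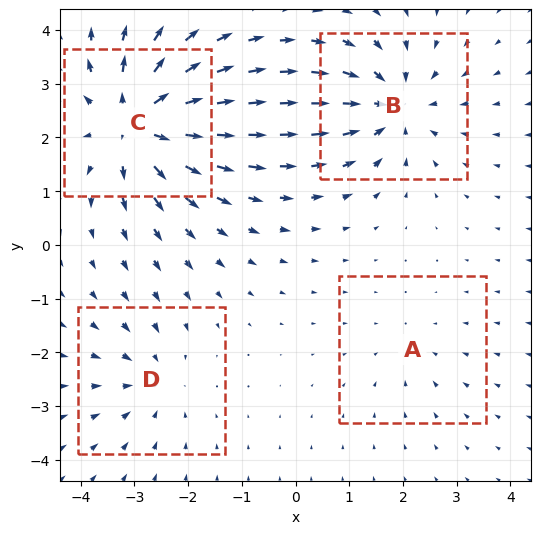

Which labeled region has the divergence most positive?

C

Divergence at each region's feature centre — A: about -2, B: about -5, C: about +7, D: about -3. Region C is most positive.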